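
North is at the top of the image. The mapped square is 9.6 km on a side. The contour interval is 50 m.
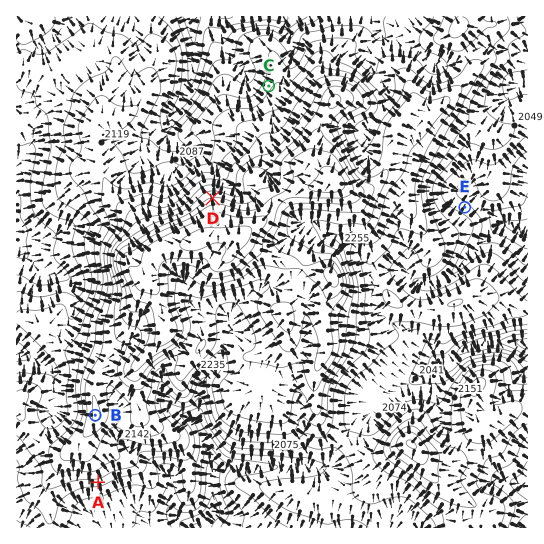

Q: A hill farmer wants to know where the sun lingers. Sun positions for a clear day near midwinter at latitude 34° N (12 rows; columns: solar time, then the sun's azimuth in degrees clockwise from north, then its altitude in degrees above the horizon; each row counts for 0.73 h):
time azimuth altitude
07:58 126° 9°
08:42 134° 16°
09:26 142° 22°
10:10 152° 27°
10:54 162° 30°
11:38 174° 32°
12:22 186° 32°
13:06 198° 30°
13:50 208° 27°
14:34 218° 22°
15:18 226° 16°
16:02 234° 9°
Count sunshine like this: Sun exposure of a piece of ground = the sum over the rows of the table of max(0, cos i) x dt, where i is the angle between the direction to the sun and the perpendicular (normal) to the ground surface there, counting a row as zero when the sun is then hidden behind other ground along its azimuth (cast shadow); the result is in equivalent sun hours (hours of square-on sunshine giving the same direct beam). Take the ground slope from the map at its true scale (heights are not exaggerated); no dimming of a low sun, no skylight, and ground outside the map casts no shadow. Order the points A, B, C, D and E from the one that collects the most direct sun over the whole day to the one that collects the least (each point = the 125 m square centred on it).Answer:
A > B > C > E > D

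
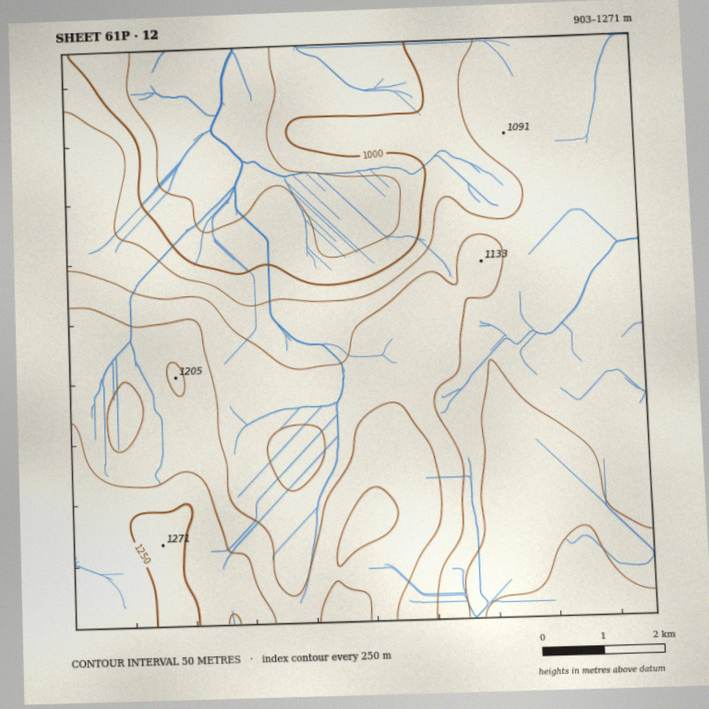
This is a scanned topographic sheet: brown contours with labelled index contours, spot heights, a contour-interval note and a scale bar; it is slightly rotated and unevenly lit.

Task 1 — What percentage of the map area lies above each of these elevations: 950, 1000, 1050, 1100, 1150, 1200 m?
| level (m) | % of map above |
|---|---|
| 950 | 91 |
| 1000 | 82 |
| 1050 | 66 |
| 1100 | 35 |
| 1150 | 21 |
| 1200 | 9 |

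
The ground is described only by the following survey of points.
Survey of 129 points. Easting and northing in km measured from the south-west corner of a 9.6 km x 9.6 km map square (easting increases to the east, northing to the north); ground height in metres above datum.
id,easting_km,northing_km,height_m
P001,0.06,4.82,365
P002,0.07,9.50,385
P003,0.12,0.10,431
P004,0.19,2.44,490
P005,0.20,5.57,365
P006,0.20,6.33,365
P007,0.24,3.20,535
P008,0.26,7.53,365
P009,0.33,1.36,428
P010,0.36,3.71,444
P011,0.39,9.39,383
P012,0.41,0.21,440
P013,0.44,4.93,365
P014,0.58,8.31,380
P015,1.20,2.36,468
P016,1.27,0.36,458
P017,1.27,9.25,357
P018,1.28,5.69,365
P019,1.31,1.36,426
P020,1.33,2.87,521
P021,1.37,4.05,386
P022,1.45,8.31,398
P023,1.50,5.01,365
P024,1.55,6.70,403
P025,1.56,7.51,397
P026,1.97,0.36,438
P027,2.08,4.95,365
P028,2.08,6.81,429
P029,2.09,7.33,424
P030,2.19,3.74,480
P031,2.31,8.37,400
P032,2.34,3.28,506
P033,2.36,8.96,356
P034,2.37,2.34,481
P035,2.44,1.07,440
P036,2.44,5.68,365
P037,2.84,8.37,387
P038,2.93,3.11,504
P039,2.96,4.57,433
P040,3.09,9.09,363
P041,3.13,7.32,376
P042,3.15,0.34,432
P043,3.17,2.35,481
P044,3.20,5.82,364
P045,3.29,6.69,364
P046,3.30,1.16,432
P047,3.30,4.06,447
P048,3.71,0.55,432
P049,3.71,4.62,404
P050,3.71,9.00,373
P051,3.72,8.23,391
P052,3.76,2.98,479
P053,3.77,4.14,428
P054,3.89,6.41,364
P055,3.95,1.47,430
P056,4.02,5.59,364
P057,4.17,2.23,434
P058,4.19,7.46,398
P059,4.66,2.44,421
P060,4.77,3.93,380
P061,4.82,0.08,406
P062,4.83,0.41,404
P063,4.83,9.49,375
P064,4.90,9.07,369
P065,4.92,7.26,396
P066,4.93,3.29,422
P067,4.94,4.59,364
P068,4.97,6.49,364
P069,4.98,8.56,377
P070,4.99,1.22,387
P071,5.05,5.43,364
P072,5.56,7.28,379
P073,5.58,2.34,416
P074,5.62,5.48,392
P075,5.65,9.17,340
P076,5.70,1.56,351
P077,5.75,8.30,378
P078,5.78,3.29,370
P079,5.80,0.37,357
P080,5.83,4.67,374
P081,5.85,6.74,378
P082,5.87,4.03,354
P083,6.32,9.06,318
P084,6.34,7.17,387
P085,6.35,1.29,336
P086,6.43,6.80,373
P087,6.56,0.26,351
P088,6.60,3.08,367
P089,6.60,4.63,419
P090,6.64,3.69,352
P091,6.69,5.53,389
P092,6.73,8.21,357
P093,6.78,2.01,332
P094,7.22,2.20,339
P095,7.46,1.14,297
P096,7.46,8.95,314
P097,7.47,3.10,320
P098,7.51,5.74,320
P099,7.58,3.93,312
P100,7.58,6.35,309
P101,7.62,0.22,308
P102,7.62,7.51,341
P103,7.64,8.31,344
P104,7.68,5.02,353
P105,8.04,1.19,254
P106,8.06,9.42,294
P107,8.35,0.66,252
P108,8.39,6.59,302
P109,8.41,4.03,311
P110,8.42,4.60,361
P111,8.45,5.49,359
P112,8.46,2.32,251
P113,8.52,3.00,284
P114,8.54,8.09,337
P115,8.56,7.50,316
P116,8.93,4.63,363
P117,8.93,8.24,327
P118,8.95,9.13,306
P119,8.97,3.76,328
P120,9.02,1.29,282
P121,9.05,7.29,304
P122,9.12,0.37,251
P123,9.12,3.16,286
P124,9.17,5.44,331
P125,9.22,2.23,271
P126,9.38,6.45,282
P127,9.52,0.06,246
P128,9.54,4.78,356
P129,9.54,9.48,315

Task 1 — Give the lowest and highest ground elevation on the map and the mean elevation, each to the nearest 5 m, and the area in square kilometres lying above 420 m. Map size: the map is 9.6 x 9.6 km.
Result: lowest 245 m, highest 540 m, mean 375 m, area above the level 20.1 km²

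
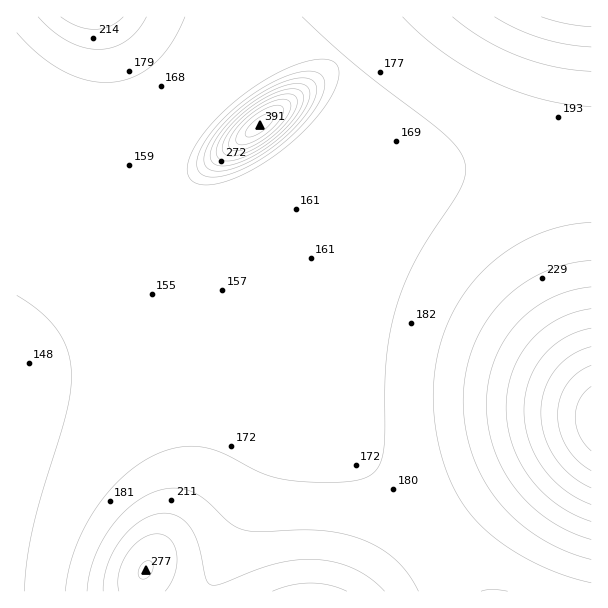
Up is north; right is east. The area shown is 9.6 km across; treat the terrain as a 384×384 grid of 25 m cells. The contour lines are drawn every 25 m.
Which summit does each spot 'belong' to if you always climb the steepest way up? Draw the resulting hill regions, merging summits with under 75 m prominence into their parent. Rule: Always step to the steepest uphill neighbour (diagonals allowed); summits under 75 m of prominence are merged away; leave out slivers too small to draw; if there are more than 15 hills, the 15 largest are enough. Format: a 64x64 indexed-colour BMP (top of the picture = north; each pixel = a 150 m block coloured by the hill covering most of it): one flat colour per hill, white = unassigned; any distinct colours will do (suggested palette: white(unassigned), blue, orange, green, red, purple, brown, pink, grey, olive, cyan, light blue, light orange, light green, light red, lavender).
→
<image width="64" height="64" href="data:image/bmp;base64,Qk12CAAAAAAAAHYAAAAoAAAAQAAAAEAAAAABAAQAAAAAAAAIAAATCwAAEwsAABAAAAAAAAAA////ALR3HwAOf/8ALKAsACgn1gC9Z5QAS1aMAMJ34wB/f38AIr28AM++FwDox64AeLv/AIrfmACWmP8A1bDFACIiIiIiIiIiIiIiIiIiIiIiIiIiIiIiIiIhERERERERIiIiIiIiIiIiIiIiIiIiIiIiIiIiIiIiIhEREREREREiIiIiIiIiIiIiIiIiIiIiIiIiIiIiIiIhERERERERESIiIiIiIiIiIiIiIiIiIiIiIiIiIiIiIhERERERERERIiIiIiIiIiIiIiIiIiIiIiIiIiIiIiIiEREREREREREiIiIiIiIiIiIiIiIiIiIiIiIiIiIiIiERERERERERESIiIiIiIiIiIiIiIiIiIiIiIiIiIiIiERERERERERERIiIiIiIiIiIiIiIiIiIiIiIiIiIiIiEREREREREREREiIiIiIiIiIiIiIiIiIiIiIiIiIiIiERERERERERERESIiIiIiIiIiIiIiIiIiIiIiIiIiIiERERERERERERERIiIiIiIiIiIiIiIiIiIiIiIiIiIiIREREREREREREREiIiIiIiIiIiIiIiIiIiIiIiIiIiIRERERERERERERESIiIiIiIiIiIiIiIiIiIiIiIiIiIRERERERERERERERIiIiIiIiIiIiIiIiIiIiIiIiIiIREREREREREREREREiIiIiIiIiIiIiIiIiIiIiIiIiIRERERERERERERERESIiIiIiIiIiIiIiIiIiIiIiIiIRERERERERERERERERIiIiIiIiIiIiIiIiIiIiIiIiIREREREREREREREREREiIiIiIiIiIiIiIiIiIiIiIiIRERERERERERERERERESIiIiIiIiIiIiIiIiIiIiIiIRERERERERERERERERERIiIiIiIiIiIiIiIiIiIiIiIREREREREREREREREREREiIiIiIiIiIiIiIiIiIiIiIRERERERERERERERERERESIiIiIiIiIiIiIiIiIiIiIRERERERERERERERERERERIiIiIiIiIiIiIiIiIiIiIREREREREREREREREREREREiIiIiIiIiIiIiIiIiIiIhERERERERERERERERERERESIiIiIiIiIiIiIiIiIiIhERERERERERERERERERERERQiIiIiIiIiIiIiIiIiIhERERERERERERERERERERERFEIiIiIiIiIiIiIiIiIiERERERERERERERERERERERERFEIiIiIiIiIiIiIiIiERERERERERERERERERERERERERRCIiIiIiIiIiIiIiEREREREREREREREREREREREREREURBIiIiIiIiIiIhERERERERERERERERERERERERERERFERBEiIiIiIiIhERERERERERERERERERERERERERERERREREERIiIiEREREREREREREREREREREREREREREREREUREREEREREREREREREREREREREREREREREREREREREREUREREQxERERERERERERERERERERERERERERERERERERFEREREQzERERERERERERERERERERERERERERERERERERREREREQzERERERERERERERERERERERERERERERERERFEREREREMxERERERERERERERERERERERERERERERERERRERERERDMxEREREREREREREREREREREREREREREREREUREREREQzMRERERERERERERERERERERERERERERERERFEREREREMzEREREREREREREREREREREREREREREREREURERERERDMzERERERERERERERERERERERERERERERERFEREREREQzMxEREREREREREREREREREREREREREREREUREREREREMzMxERERERERERERERERERERERERERERERFERERERERDMzMREREREREREREREREREREREREREREREUREREREREQzMzMxERERERERERERERERERERERERERERRERERERERDMzMzMxEREREREREREREREREREREREREREUREREREREQzMzMzMzMxERERERERERERERERERERERERREREREREREMzMzMzMzMzMzMzMREREREREREREREREREUREREREREQzMzMzMzMzMzMzMzMzMzMzERERERERERERREREREREREMzMzMzMzMzMzMzMzMzMzMREREREREREREURERERERERDMzMzMzMzMzMzMzMzMzMxERERERERERERFEREREREREMzMzMzMzMzMzMzMzMzMzERERERERERERERRERERERERDMzMzMzMzMzMzMzMzMzMREREREREREREREUREREREREMzMzMzMzMzMzMzMzMzMxERERERERERERERFERERERERDMzMzMzMzMzMzMzMzMzERERERERERERERETREREREREMzMzMzMzMzMzMzMzMzMRERERERERERERERM0RERERERDMzMzMzMzMzMzMzMzMxEREREREREREREREzM0REREREMzMzMzMzMzMzMzMzMzERERERERERERERETMzM0REREMzMzMzMzMzMzMzMzMzMRERERERERERERERMzMzM0REMzMzMzMzMzMzMzMzMzMxEREREREREREREREzMzMzMzMzMzMzMzMzMzMzMzMzMzERERERERERERERETMzMzMzMzMzMzMzMzMzMzMzMzMzMRERERERERERERERMzMzMzMzMzMzMzMzMzMzMzMzMzMxEREREREREREREREzMzMzMzMzMzMzMzMzMzMzMzMzMz"/>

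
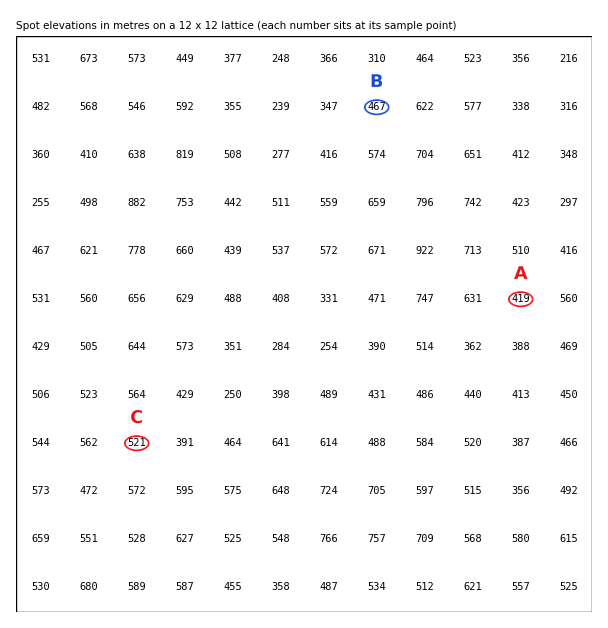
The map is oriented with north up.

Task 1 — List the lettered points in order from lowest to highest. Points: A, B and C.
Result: A B C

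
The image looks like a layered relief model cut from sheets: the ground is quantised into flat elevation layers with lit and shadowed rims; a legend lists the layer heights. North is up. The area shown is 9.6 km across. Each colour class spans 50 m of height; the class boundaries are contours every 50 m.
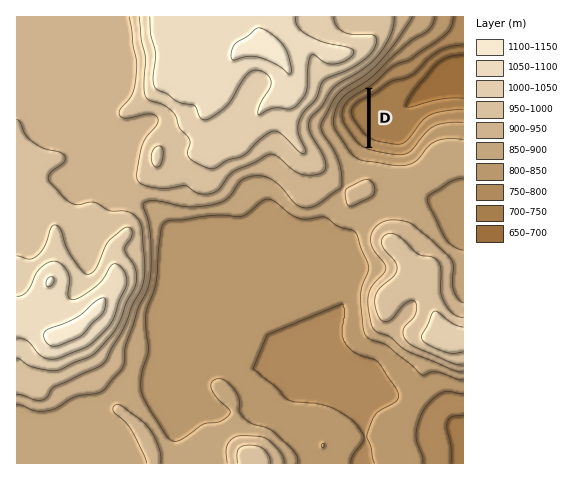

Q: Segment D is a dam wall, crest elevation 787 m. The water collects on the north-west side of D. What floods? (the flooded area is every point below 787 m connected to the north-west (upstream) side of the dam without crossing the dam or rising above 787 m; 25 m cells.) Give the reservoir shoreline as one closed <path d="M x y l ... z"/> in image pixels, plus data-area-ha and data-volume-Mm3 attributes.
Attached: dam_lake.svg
<path d="M367 91l-2 0-1 1-1 0-1 1-1 0-1 1-2 0-2 2-1 0-4 4-1 0-2 2 0 1-2 2 0 1-1 2 0 2-1 1 0 6 1 1 0 2 1 2 0 1 2 2 0 1 3 3 0 1 3 3 0 1 4 4 0 1 3 3 1 0 2 2 1 0 2 2 0-1 0-54z" data-area-ha="39" data-volume-Mm3="13.77"/>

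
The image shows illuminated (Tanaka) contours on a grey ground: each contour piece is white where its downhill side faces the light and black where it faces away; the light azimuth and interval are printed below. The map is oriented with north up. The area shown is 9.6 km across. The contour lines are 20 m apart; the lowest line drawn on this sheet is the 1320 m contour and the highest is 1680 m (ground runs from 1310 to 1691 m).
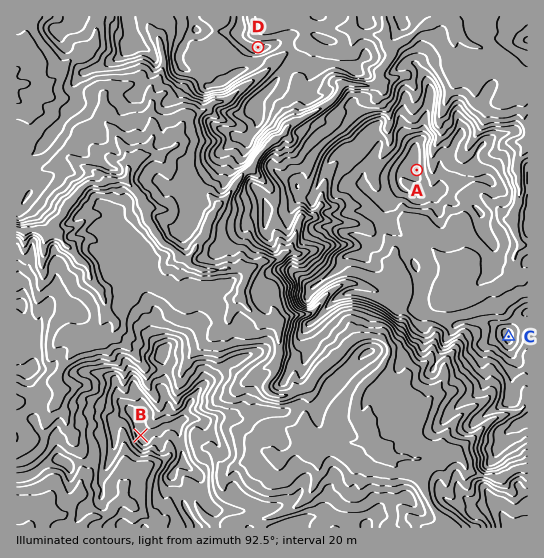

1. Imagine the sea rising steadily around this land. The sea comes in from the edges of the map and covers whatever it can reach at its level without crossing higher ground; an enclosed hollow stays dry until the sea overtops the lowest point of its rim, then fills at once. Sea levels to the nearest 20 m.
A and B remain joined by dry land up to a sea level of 1440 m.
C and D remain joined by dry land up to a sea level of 1480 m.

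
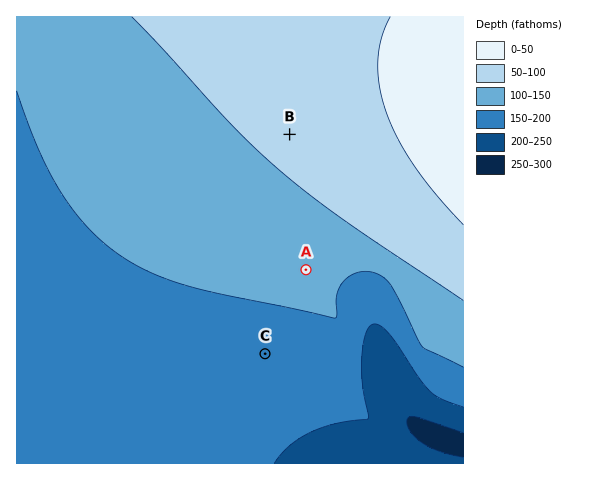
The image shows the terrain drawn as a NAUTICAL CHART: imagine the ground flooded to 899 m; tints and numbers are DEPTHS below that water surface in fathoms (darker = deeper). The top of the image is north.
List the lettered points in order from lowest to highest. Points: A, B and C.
C A B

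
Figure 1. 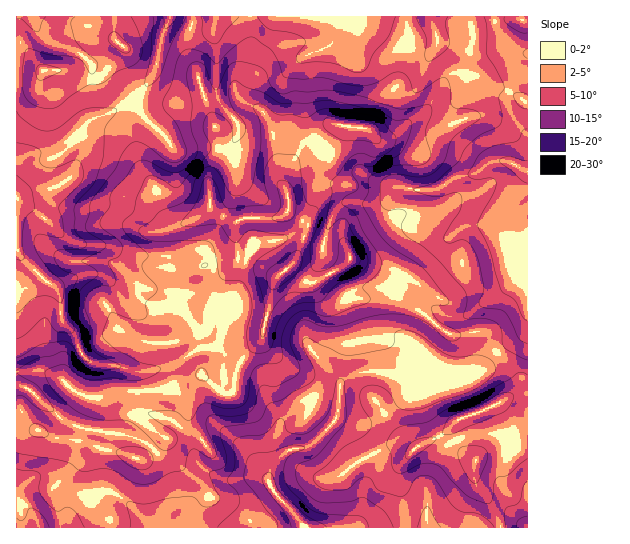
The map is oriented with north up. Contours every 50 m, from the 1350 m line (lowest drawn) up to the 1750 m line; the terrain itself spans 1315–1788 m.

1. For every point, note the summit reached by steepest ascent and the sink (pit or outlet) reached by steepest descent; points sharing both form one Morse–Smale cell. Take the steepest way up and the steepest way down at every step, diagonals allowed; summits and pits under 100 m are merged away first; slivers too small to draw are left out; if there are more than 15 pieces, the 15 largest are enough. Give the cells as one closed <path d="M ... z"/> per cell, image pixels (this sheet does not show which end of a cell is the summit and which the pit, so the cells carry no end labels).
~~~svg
<path d="M470 16l-300 0-9 22-5 31-21 31-9 3-13 9-22 8-30 27-12 5-24 4-9 6 1 366 93 0 1-7-11-10-15-18-2-22 8-16 7-7 27 5 10 6 7 0 9-6 36-39 5-21 10-18 19 17 10 1 2-2 3-20 4-9 23-24 10-55 3-5 19-17 13-35-2-3-18-12 0-16-5-10 1-11 4-8 17-19 14-8 11-12 5-3 28 4 14 11 9 1 12-7 12-12 15-9 18-29 8-8 10-4 6-9 6-21z"/><path d="M521 16l-50 0 2 25-9 26-13 8-8 8-18 29-15 9-20 18-11 1-12-11-32-5-5 3-11 12-14 8-8 7-13 20-1 11 5 10 0 16 18 12 2 3-9 27-10 15 2 0 18 15 9-3 4 1 12 12 11 6 21 0 16-7 8 1 33 20 27 22 15 0 8-3 10 1 14 19 28-21 3-5 0-305-6-1z"/><path d="M291 268l-4 0-5 4-9 11-10 55-23 24-4 9-1 16-4 6-10-1-19-17-10 18-5 21-36 39-9 6-7 0-10-6-27-5-7 7-8 16 2 22 15 18 11 10 0 7 192 0-8-14-22-23-5-10 1-8 13-18 8-6 19-2 27-28 3-9 1-25 3-5 20-8 18 0 34 9 14 0 6-2 30 0 16-7 16-19-14-20-10-1-8 3-15 0-27-22-33-20-8-1-16 7-21 0-11-6-15-13-5 3-8-2z"/><path d="M498 353l-17 19-16 7-30 0-6 2-14 0-34-9-18 0-20 8-3 5-1 25-3 9-23 25-8 4-15 1-14 12-8 17 5 13 32 37 222 0 1-81-12-1-4-21-13-20 17-14 3-14z"/><path d="M169 16l-152 0-1 145 17-8 16-1 12-5 30-27 22-8 13-9 9-3 21-31 5-31 8-19z"/><path d="M527 327l-8 10-22 16 22 24 0 8-5 10 14-2z"/><path d="M527 393l-13 2-15 8 13 22 5 22 11-1z"/>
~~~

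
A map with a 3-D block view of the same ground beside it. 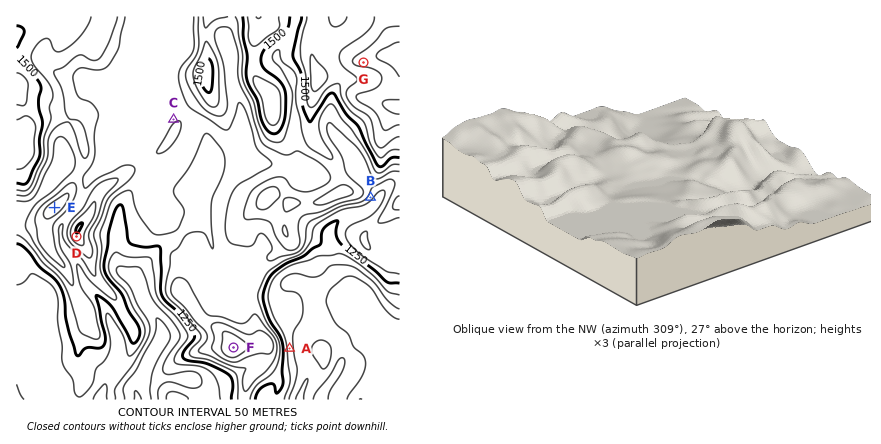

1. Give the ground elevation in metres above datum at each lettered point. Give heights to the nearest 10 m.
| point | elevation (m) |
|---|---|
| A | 1180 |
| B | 1320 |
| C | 1340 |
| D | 1490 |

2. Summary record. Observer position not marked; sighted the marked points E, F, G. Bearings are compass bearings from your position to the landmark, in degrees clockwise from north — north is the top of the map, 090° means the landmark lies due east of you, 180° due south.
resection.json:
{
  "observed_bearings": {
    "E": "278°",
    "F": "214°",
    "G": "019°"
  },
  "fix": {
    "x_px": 303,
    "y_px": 243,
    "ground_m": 1370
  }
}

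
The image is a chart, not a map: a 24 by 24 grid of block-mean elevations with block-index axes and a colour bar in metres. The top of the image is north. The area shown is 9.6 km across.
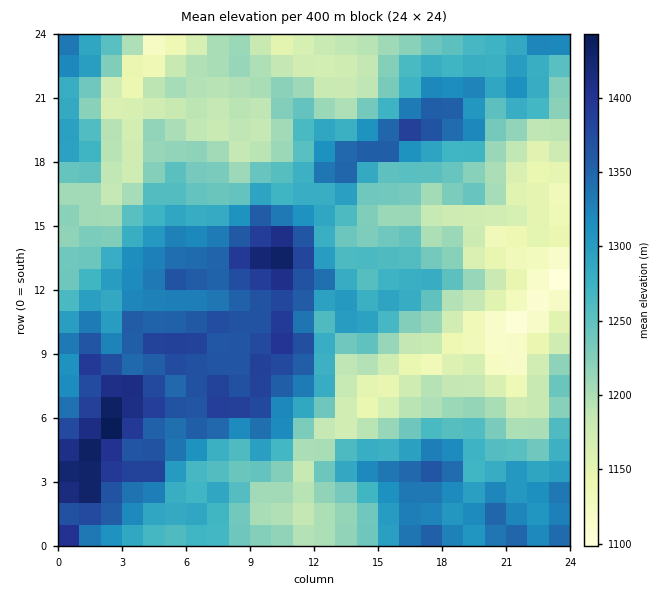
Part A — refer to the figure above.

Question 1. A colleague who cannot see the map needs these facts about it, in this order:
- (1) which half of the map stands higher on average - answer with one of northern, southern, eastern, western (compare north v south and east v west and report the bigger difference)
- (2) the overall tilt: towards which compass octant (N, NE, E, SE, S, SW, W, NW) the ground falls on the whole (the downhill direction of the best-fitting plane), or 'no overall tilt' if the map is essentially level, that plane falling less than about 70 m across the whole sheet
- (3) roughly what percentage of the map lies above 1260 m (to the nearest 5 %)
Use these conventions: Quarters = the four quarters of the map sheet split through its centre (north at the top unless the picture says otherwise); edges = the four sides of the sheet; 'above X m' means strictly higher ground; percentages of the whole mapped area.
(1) The western half stands higher on average than the eastern half.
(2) Overall the map slopes down towards the north-east.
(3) Ground above 1260 m makes up about 50 % of the sheet.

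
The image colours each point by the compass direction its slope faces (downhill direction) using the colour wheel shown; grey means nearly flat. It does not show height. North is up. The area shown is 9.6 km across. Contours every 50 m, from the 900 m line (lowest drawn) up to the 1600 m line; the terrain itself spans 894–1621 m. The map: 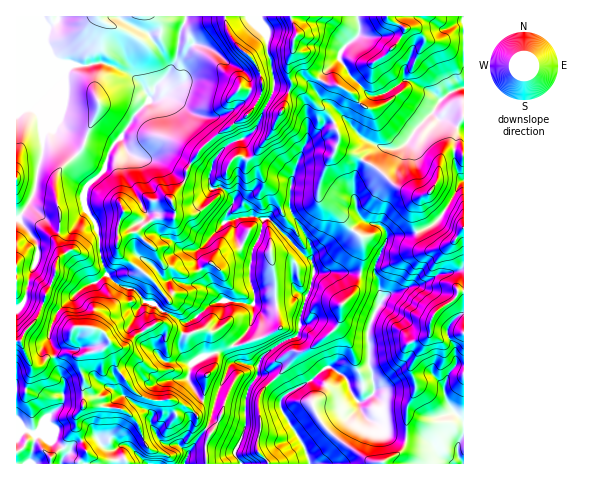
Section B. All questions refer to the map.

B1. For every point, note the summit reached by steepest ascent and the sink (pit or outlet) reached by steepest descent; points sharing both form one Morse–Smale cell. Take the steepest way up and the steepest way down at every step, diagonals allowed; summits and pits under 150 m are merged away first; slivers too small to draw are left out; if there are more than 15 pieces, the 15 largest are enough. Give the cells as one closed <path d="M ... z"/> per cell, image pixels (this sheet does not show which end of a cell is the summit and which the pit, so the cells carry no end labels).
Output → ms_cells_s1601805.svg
<path d="M357 16l-170 0-6 15-4 29-2 4-10 14-10 10-6 13-15 15-13 22-8 7-8 24-19 18-2 16 12 24 4 26 6 20 11 11 19 6 9 12 7 1 10 8 20 11 6 0-9 24 5 12 7 6-3 14 14 22 13 1 1 2-2 1-12 0-11 13-2 15-10 12 0 2 10 8-3 10 265-1-7-4-16-17-22-1-18-6-12-12-12-7-5-13 15-11-4-25-2-38 14-29-3-20-5-10 12-29 3-5 23-2 21-9 8-8 23-37 0-91-8 1-16 10-6-6-20-12-10-2-20 14-9 2-5-1-20-20-11-16 3-9 17-16z"/><path d="M186 16l-170 1 0 414 10-1 28 11 10 8 2 7 11-14 19-5 8 10 5 3 6 0 5-5 10 1 17 18 38 0 4-10-10-8 0-2 10-12 2-15 11-13 12 0 2-1-1-2-13-1-14-22 3-14-7-6-5-10 7-25-24-12-5-6-12-3-9-12-19-6-11-11-6-20-4-26-12-24 2-16 19-18 8-24 8-7 13-22 15-15 6-13 10-10 10-14 2-4 2-25z"/><path d="M463 180l-22 37-8 8-21 9-23 2-3 5-12 29 5 10 3 20-14 29 2 38 4 25-15 11 5 13 12 7 12 12 18 6 22 1 16 17 8 5 11-1-5-7 0-12 6-6 0-17-14-14-6-14 0-7 5-12 7-9 8-1z"/><path d="M463 16l-105 0 1 18-17 16-3 9 11 16 22 21 12-2 20-14 5 0 22 12 10 8 8-7 15-5z"/><path d="M26 430l-10 2 1 32 130-1-17-17-10-1-5 5-6 0-5-3-8-10-19 5-13 15 0-8-7-6-15-8-7 0z"/><path d="M463 365l-7 0-2 3-8 10-2 8 0 7 6 14 13 14z"/><path d="M463 438l-5 6 0 12 5 8z"/>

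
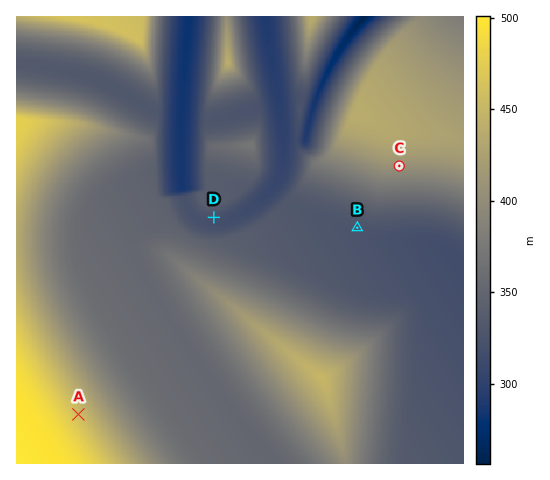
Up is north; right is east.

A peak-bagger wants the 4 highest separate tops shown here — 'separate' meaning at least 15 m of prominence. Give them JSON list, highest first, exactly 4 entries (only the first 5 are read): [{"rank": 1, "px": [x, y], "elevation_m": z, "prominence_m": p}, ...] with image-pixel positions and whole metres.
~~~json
[{"rank": 1, "px": [323, 378], "elevation_m": 450, "prominence_m": 97}, {"rank": 2, "px": [228, 62], "elevation_m": 441, "prominence_m": 117}, {"rank": 3, "px": [355, 113], "elevation_m": 438, "prominence_m": 107}, {"rank": 4, "px": [251, 145], "elevation_m": 372, "prominence_m": 44}]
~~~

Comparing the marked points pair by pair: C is above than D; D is below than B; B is below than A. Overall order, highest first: A C B D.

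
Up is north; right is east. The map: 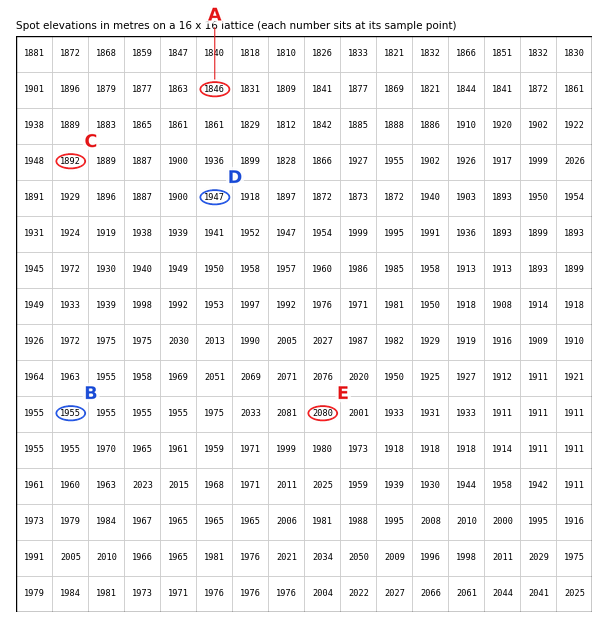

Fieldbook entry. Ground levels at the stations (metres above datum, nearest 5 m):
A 1845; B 1955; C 1890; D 1945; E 2080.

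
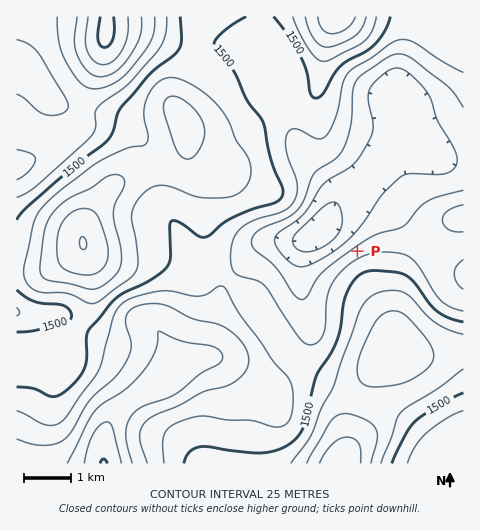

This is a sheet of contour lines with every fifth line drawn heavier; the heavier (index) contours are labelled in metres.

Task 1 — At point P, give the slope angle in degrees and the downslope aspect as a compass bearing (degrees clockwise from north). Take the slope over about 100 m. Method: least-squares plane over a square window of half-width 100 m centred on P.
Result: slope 6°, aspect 329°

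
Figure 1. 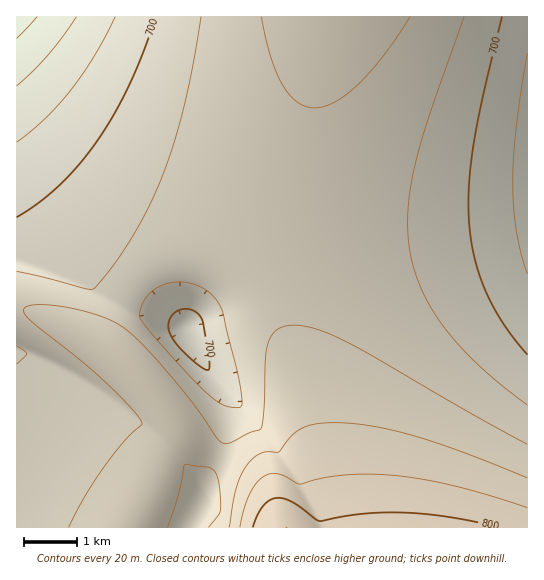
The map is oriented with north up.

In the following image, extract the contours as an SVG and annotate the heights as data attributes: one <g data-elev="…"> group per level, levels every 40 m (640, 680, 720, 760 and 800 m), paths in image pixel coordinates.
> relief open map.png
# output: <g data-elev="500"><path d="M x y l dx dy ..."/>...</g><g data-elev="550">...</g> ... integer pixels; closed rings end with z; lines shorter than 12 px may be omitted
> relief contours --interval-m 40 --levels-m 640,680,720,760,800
<g data-elev="640"><path d="M37 17l-20 21"/></g><g data-elev="680"><path d="M527 274l-6-21-5-22-3-48 3-56 11-74"/><path d="M115 17l-20 38-24 34-26 30-28 23"/></g><g data-elev="720"><path d="M233 407l-14-4-16-13-33-35-28-34-2-7 2-9 6-10 8-6 15-6 19 0 16 7 12 12 5 12 18 77 0 15-2 1z"/><path d="M527 405l-48-39-18-19-16-18-13-19-10-20-8-20-4-20-2-19 0-20 7-45 14-51 35-98"/><path d="M17 346l8 5 2 3-10 10"/><path d="M201 17l-14 78-18 64-11 28-12 26-15 25-16 25-20 24-4 2-74-18"/></g><g data-elev="760"><path d="M527 478l-73-29-55-17-46-8-20-1-18 1-10 3-10 5-16 20-17 1-7 3-6 7-7 10-5 13-8 41"/></g><g data-elev="800"><path d="M500 527l-51-10-46-4-41 1-43 7-26-19-8-3-7-1-8 2-7 6-6 9-4 12"/></g>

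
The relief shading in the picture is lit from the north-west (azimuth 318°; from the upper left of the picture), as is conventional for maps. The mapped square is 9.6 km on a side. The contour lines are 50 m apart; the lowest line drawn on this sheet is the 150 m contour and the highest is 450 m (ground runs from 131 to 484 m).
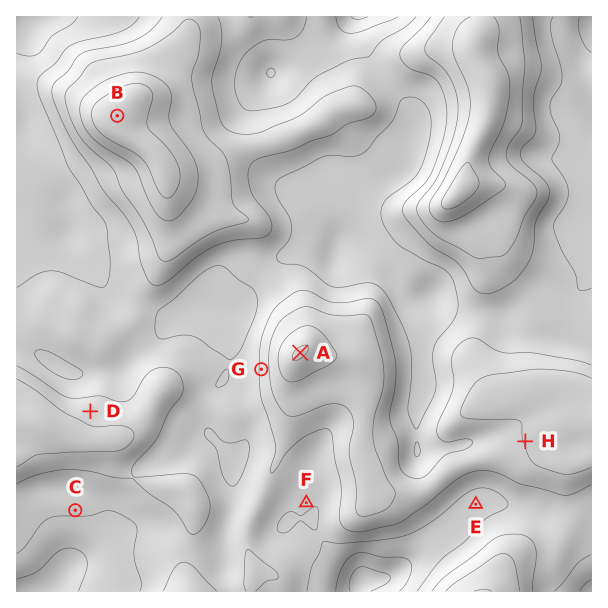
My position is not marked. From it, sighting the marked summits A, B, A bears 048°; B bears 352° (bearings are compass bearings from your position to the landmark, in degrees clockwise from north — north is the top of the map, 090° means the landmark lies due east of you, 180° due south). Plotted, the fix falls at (167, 472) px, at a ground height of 290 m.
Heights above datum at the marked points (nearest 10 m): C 250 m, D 330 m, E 250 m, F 250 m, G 310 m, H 350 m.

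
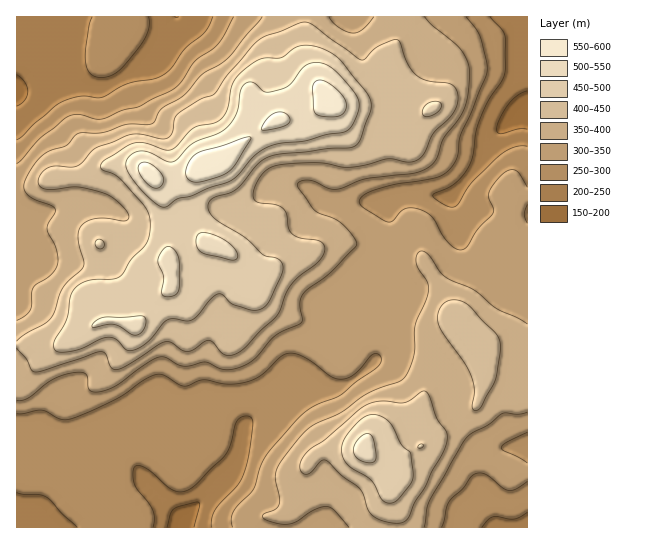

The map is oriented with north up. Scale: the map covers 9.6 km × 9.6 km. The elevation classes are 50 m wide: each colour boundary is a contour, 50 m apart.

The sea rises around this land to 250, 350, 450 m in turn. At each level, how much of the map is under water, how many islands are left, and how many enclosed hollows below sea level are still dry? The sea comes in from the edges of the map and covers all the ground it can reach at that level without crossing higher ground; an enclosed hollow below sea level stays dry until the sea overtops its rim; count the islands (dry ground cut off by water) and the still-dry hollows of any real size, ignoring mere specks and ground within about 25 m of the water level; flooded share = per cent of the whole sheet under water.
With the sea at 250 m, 9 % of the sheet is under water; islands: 0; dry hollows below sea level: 0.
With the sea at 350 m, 49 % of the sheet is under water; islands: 0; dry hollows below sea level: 0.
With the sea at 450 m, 84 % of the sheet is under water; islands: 2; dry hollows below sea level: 0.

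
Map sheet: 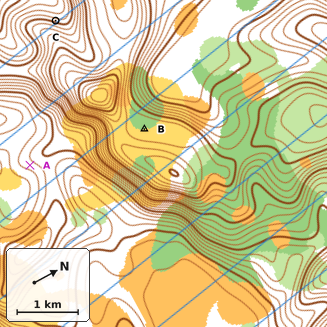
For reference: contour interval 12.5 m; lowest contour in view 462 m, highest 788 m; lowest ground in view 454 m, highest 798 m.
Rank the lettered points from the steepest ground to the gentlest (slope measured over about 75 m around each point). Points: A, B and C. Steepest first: C A B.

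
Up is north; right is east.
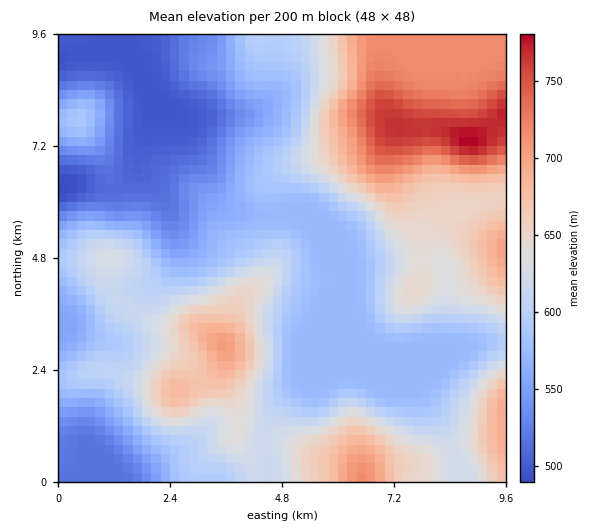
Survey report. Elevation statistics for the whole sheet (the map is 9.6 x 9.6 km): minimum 490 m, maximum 780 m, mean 610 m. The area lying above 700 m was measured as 10.2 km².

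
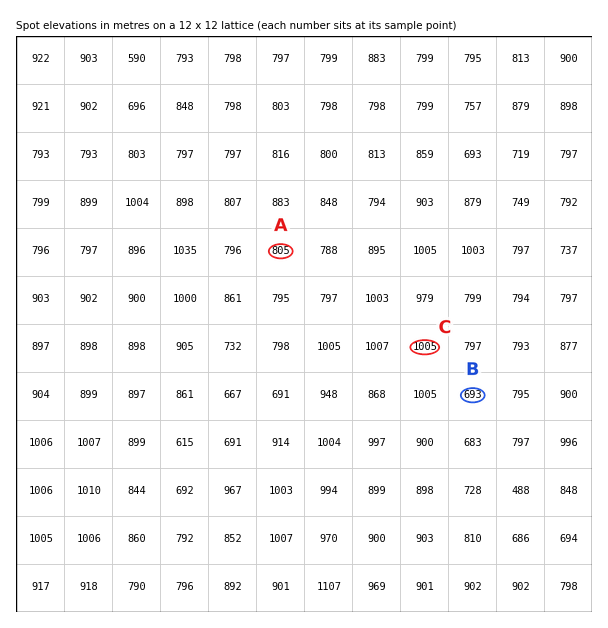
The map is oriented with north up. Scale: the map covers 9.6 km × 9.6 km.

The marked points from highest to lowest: C A B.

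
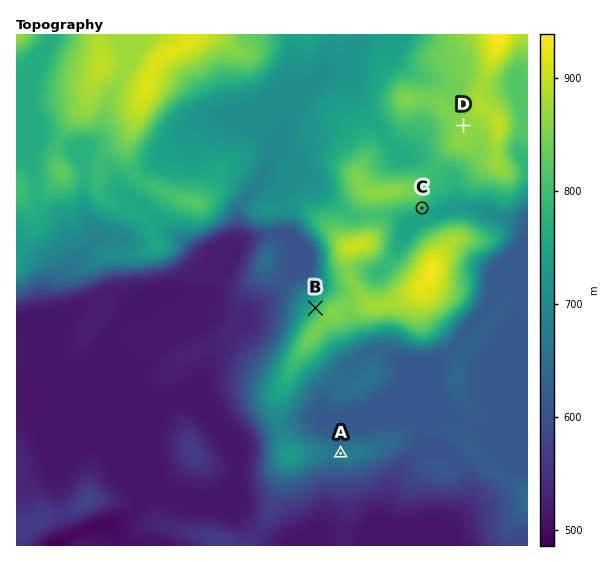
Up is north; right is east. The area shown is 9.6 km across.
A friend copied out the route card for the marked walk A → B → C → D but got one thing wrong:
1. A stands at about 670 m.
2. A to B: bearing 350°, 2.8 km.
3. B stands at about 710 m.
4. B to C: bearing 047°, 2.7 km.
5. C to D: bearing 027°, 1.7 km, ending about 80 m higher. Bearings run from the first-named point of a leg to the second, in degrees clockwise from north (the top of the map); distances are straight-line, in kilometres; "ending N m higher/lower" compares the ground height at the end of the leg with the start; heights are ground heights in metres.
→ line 3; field height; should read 780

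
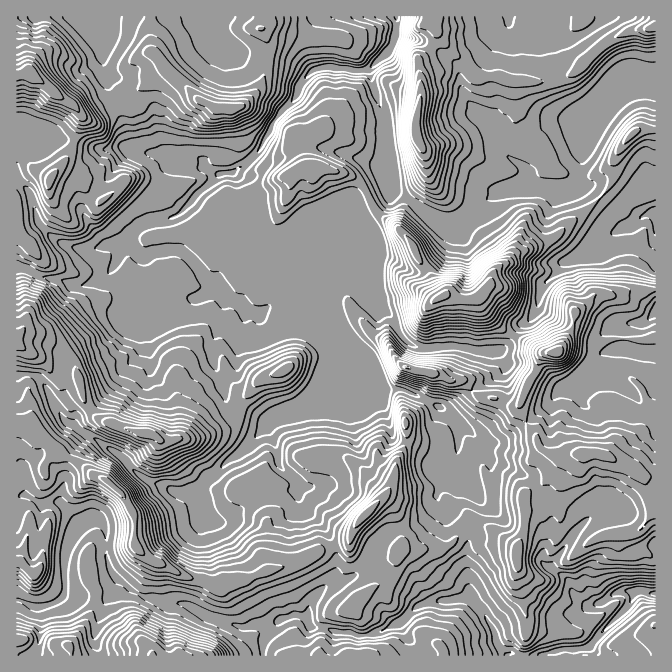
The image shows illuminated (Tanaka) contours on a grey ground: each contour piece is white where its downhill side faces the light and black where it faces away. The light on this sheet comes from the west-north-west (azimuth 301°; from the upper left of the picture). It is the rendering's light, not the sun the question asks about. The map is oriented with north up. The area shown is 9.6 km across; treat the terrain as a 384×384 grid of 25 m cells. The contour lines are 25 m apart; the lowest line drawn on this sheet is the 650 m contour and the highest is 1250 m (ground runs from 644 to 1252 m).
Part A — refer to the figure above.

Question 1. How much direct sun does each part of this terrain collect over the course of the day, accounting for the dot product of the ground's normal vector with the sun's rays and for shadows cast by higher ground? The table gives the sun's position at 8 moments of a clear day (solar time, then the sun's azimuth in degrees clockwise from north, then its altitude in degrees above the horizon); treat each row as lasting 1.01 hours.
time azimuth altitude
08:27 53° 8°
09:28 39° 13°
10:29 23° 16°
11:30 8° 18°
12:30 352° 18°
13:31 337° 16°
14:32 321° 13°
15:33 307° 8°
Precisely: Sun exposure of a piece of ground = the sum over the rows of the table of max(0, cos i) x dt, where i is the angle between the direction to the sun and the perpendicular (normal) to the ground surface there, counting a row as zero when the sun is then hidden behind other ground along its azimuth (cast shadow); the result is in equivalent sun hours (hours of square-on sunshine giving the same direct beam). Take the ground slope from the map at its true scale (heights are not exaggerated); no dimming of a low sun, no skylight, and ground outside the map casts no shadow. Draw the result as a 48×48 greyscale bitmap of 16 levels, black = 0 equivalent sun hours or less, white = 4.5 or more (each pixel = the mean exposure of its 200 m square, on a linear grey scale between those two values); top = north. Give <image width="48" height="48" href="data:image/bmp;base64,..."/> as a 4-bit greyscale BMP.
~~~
<image width="48" height="48" href="data:image/bmp;base64,Qk32BAAAAAAAAHYAAAAoAAAAMAAAADAAAAABAAQAAAAAAIAEAAATCwAAEwsAABAAAAAAAAAAAAAAABEREQAiIiIAMzMzAERERABVVVUAZmZmAHd3dwCIiIgAmZmZAKqqqgC7u7sAzMzMAN3d3QDu7u4A////ADZleXVXm87sl3iImau5iWZ3eEEBJXhlVKrNuJqr7//8qXmJyoeLyHmYdkRERES4Zu3d2azf/tunRVaYQQEjSbu5hUVmd3VcqZeImYrduYUhNEM0Z2VTJay6dDRURXl1vSE1ZniWMgESIjNEWJlUVDM1RDIzNjIzJhFGVWUyAAN3VCEjNXmGVDRUREM1UjIAADhmZmQhFc7bqXZCI0RmU0REM1SKQBEAAJl2d1Qkve3dyYmYVCNWVEQzNGZjNhEjRYdleFd5rKmru7u7qFRFh4h0ZnljRnQiJId1VlZ3h3eIm5q7yJQjWIiHV6llVHmJcoiVQzRImHdlZ5iJibsyNnh4mnZlZld3dYdkEAGNyodVRoiHiZzVRXd5l2ZmVVZlVlQjQBbbYzRWZmZ3d3abZ2eIZniFUzRDNlVTVq6jABNHmHlzRVaJeId2ZnlmVTISV2ZjffkhABEkmphFVWiap2Vnd2ZVVDJGiVVou0ABIQEiSKiJmaya11Znd3dmiKqpqUaMowATe5l2RYm8zMvadHd3ZEV5m8y6mHeoQ1nv/uypZWeaqpmqd3h1M0OKqqmqmJmENs7d27qYdDRWZmZ3m1EBETVYiYd3d4hUV6y6mIiIdBATVmZVYgABaJlVVlZ3Z5c1aJmZl4iHhzETRWZUEAA0abpiE1VmdxBGioeIiIiXmrlUVWZUNqzN2nmBAUd4iBV2mYiJiIh4m93admZEv8uXZVVjM0Z3d2ZoqJupmph4iJrMhmQ4lBAAABS/6WZlZXeKu6h3iaqId3eHdlR7YgAAACes6kV4q6nMunZmd4iHd2Z3ZleXVSAAASJYhlRDNsu8qGZmZmd3ZmZmZmd1V4QkMxNWe7QjU+/amZdmZmZ2ZmZmZndlRs29xlZnv8y6iNgzRWh3ZmdmZmZmZ3ZWi6//65hUnf/+7hJXiHd4h3ZmZmZmd2ZWhG3v77ZVV6qqqEeoVXd1VmZmZmZmd2ZlRay6vvt0I1aIiHpQAiNWZmZmZmZmZmZkO+qHisy6c0V4h3YiUhM1eJdmZmVGZmZW7rdniJuauEVVeWQ1YyE0M2l2ZmUjRVVa2EIkZ4vJq5RWQ2Q1RXMkVUaXdmZCEjRmZBFFZnipiJhFZUNUVolUZ3V8uXRDMRN1VCNVZVZlRWZkVlemV4rqd3hiSIumZ5llVCRVVWZWaIdEVWeZaJmGZlMzI2aLy4VFVDVEVnVWd3iDM2ZmURQzQyEAEkZWVEVVVHl3dmZnh2enEVQyEDMRIQEAATWIdmZVZ4mZhmZnd2eMliEAKKUzMyEhASS7mHZmaWZ3ZVVmZmZ63QACq4dlM0ScyEJamYd1aXVVM0RDNFZnmgBs6Yh2RFzczHVXqqp1aIdjNDQyESRWd1fMmYdmVauYiHZErLqal5dUZ3iIdRJFVdyGZ3hkWah3d3ZSAAAop4h1iIiHeHIRIryJqHeYmXd3ZmVDIjUyjMVXd4d3d5cQAM3MmHd5mHd2UzVWd3d1VjRmd4d3dnmUELzJh2Z4iHZ3eIZniavLiWZ3d3dmZmaLug=="/>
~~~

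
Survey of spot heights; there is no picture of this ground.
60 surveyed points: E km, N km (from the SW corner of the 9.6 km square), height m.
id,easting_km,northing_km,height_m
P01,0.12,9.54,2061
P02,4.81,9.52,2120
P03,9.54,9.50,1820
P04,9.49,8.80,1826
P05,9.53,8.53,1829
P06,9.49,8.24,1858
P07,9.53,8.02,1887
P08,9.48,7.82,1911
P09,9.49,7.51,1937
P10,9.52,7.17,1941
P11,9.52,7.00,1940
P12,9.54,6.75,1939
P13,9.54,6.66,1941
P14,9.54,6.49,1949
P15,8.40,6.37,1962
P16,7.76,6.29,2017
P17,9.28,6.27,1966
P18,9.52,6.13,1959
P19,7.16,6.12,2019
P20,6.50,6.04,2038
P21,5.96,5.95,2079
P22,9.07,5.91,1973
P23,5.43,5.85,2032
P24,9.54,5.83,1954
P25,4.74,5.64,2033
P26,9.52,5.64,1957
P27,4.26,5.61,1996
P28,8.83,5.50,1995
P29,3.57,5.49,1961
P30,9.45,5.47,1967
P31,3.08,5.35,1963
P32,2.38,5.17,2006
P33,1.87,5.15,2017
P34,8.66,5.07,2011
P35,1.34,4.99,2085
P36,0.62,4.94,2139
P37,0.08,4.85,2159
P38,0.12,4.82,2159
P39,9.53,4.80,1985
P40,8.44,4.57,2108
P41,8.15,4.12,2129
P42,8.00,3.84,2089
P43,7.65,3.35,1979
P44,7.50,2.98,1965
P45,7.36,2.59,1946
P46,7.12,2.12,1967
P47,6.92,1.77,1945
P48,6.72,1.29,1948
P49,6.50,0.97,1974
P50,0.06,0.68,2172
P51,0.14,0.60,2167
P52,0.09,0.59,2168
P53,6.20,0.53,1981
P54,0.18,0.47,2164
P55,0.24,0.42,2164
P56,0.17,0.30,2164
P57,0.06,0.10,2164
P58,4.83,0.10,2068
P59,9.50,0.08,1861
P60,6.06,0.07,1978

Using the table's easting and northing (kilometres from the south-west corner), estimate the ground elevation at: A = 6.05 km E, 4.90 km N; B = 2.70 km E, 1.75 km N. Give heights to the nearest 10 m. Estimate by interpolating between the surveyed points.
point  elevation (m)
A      2020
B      2070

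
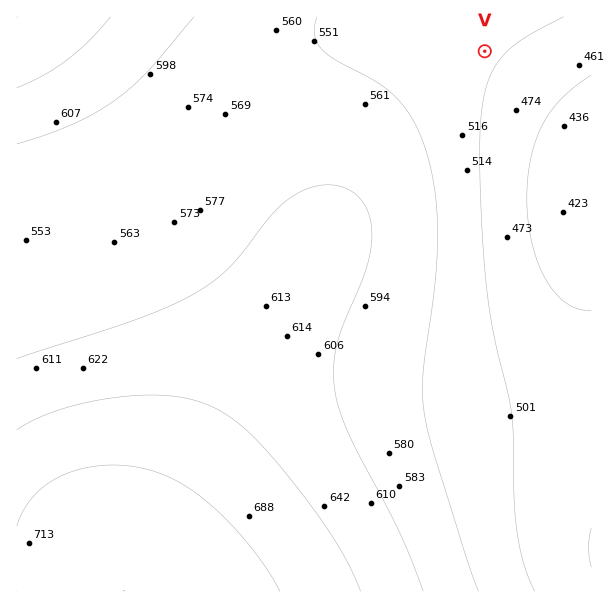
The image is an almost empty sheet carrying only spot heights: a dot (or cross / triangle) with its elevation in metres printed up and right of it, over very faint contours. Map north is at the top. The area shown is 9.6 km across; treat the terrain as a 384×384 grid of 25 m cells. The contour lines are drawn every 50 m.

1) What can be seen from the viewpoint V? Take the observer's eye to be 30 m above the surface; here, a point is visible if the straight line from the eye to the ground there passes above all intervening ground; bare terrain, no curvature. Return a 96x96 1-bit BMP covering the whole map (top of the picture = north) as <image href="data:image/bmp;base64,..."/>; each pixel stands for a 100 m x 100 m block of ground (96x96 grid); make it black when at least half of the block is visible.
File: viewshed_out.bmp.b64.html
<image width="96" height="96" href="data:image/bmp;base64,Qk2+BAAAAAAAAD4AAAAoAAAAYAAAAGAAAAABAAEAAAAAAIAEAAATCwAAEwsAAAIAAAAAAAAA////AAAAAAAAAAAH//////////8AAAAf//////////wAAAA///////////gAAAD///////////AAAAH//////////+AAAAf//////////8AAAA///////////8AAAB///////////4AAAH///////////wAAAP///////////wAAAf///////////wAAA////////////gAAA////////////gAAAf///////////gAAAP///////////AAAAD///////////AAAAA///////////AAAAAD//////////AAAAAAD/////////AAAAAAAB////////AAAAAAAAB///////AAAAAAAAAH//////AAAAAAAAAA//////AAAAAAAAAAH/////gAAAAAAAAAB/////wAAAAAAAAAAf////4AAAAAAAAAAP////+AAAAAAAAAAD/////wAAAAAAAAAB/////8AAAAAAAAAA/////8AAAAAAAAAAf////8AAAAAAAAAAP////8AAAAAAAAAAH////8AAAAAAAAAAD////8AAAAAAAAAAD////8AAAAAAAAAAB////8AAAAAAAAAAB////8AAAAAAAAAAA////8AAAAAAAAAAA////8AAAAAAAAAAA////8AAAAAAAAAAA////8AAAAAAAAAAAf///8AAAAAAAAAAAf///8AAAAAAAAAAAf///8AAAAAAAAAAAf///8AAAAAAAAAAAf///8AAAAAAAAAAAf///8AAAAAAAAAAAf///8AAAAAAAAAAA////8AAAAAAAAAAA////8AAAAAAAAAAA////8AAAAAAAAAAB////8AAAAAAAAAAB////8AAAAAAAAAAD////8AAAAAAAAAAH////8AAAAAAAAAAH////8AAAAAAAAAAP////8AAAAAAAAAAf////8AAAAAAAAAA/////8AAAAAAAAAA/////8AAAAAAAAAB/////8AAAAAAAAAD/////8AAAAAAAAAH/////8AAAAAAAAAP/////8AAAAAAAAAf/////8AAAAAAAAA//////8AAAAAAAAB//////8AAAAAAAAB//////8AAAAAAAAD//////8AAAAAAAAD//////8AAAAAAAAD//////8AAAAAAAAH//////8AAAAAAAAH//////8AAAAAAAAH//////8AAAAAAAAP//////8AAAAAAAAP//////8D8AAAAAAP//////8P/wAAAAAP//////8///AAAAAf//////9///4AAAAf///////////AAAAf///////////4AAA/////////////AAA/////////////8AB//////////////4H///////////////////////////////////////////////////////////////////////////////////////////////////////////////////////////////////////////////////////////////////////////////////////8="/>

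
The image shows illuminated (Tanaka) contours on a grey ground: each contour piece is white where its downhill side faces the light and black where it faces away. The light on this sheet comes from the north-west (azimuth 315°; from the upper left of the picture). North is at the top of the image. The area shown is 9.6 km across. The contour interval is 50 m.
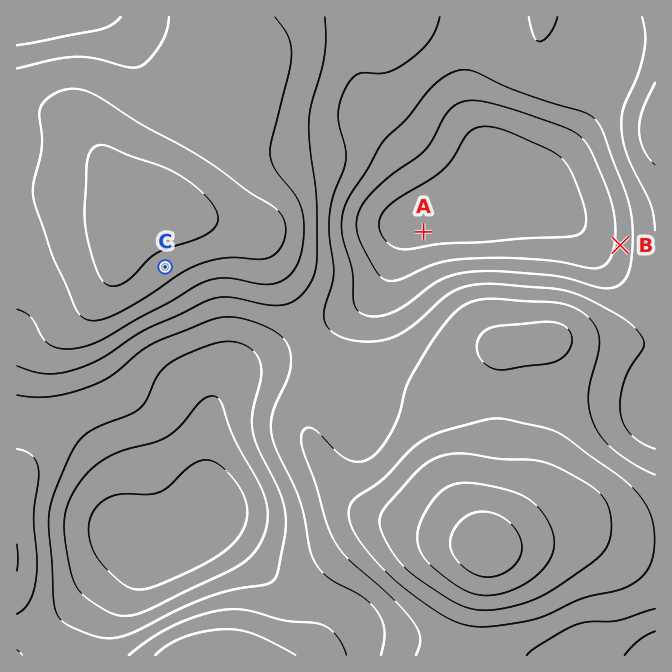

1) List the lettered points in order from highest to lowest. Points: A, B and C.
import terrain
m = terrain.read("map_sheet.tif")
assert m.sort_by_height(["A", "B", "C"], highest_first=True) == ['C', 'B', 'A']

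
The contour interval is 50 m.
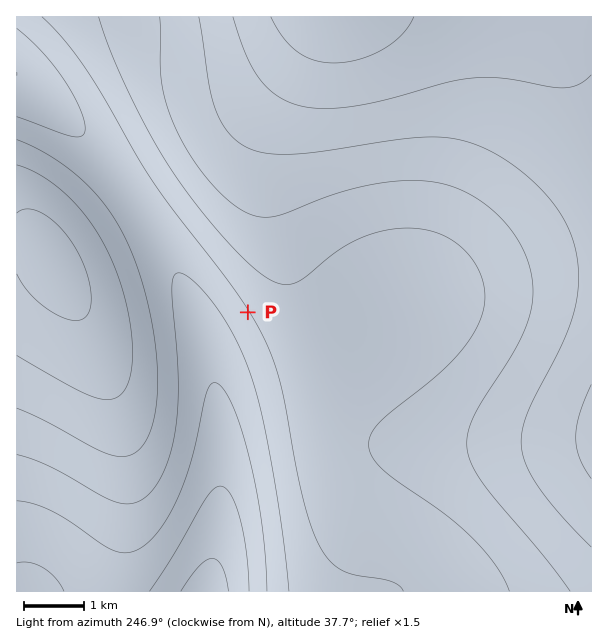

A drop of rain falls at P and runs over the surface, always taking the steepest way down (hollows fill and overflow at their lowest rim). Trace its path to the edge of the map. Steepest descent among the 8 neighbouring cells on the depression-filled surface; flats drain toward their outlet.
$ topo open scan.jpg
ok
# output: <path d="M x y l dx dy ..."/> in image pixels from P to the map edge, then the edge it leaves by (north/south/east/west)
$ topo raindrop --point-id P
<path d="M248 312l-38 38 0 22 2 2 0 6 1 1 0 8 2 1 0 11 1 1 0 12 2 2 0 130-2 2-1 16-2 2 0 6-1 1 0 6-2 2-1 10"/>
exit: south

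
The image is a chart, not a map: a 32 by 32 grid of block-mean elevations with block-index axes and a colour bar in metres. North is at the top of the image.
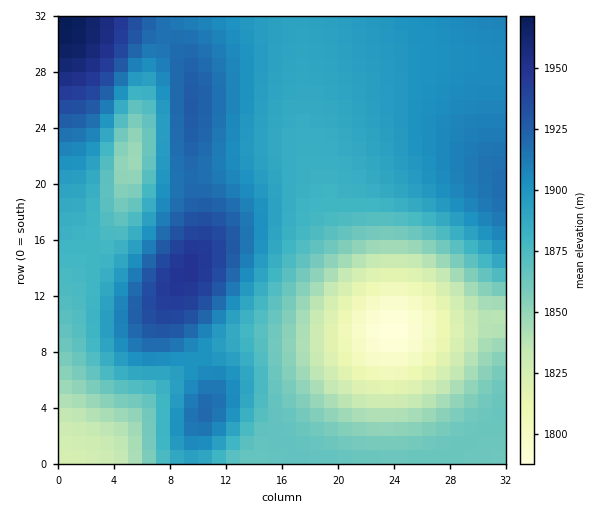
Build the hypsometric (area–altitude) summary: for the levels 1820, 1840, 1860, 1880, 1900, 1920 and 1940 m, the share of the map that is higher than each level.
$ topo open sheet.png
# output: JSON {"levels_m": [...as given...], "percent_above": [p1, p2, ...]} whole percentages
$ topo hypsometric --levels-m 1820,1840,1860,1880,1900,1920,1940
{"levels_m": [1820, 1840, 1860, 1880, 1900, 1920, 1940], "percent_above": [94, 87, 76, 59, 33, 11, 4]}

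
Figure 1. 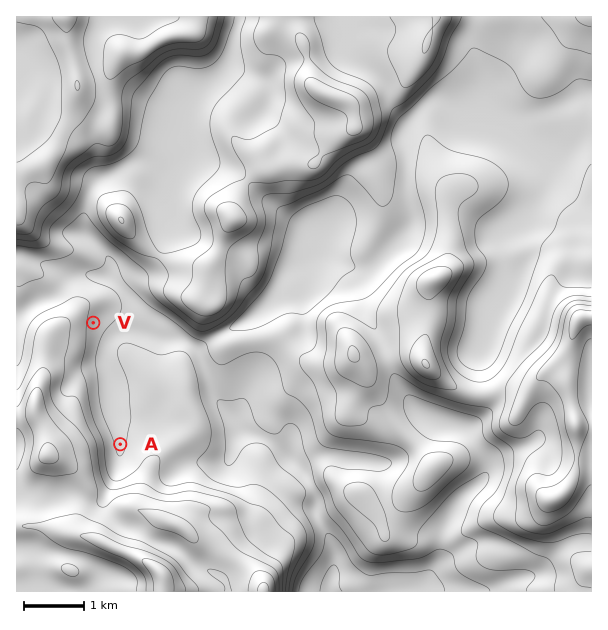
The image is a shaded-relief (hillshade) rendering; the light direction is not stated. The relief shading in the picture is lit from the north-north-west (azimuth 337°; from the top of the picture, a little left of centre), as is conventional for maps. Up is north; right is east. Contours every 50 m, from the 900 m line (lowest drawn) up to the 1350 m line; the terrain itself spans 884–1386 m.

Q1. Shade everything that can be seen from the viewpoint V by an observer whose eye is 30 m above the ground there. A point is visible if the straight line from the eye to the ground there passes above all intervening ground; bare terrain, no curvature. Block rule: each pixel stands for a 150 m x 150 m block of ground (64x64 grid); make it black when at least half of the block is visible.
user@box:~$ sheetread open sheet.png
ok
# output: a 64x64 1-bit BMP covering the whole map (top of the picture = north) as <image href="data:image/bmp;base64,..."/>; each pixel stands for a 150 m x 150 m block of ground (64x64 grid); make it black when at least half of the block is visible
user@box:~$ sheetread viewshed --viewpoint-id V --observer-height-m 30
<image width="64" height="64" href="data:image/bmp;base64,Qk0+AgAAAAAAAD4AAAAoAAAAQAAAAEAAAAABAAEAAAAAAAACAAATCwAAEwsAAAIAAAAAAAAA////AAAAAAAAAAAwAAAAAAAAADAAAAAAAAHAOAAAAAAAA4AAAAAAAAAOAAAAAAAAADgAAAOAAAAB8AACA4AAAADgMAIHgAHAAGHwNA4AAeAAf/94HAAB4AB//+AcMAHwAH/+AB54AfgA/hAAP/gA/AD+AAA/HABcAf8AADgEAAwNv4AAIAAADB//wABgAAAEH//gAGAAAAQf//AA8AAABB//8AD4AAAEP//gAfgAAAA//+AP+AAAAD//4A/8AAAAP//gD/wAAAAb/+AH+AAAAAH/4gf4AAAAAf/mB/gAAAAD//8P+AAABAP/+AA4AAAEA//4AAAAAAQD//gAAAAAAAH/8AAAAAAAAH/wAAAAAAAAH+AAAAAAAAAf+AAAAAAAAB/4AAAAAAAAP/gAAAAAAAP/AAAAAAAAOHwAAAAAAADw+AMAAAAAAPnwBwAAAAAA/+AHAAAAAAB/gAYAAAAAAD8AAAAAAAAAPwAAAAAAAAA/AAAAAAAAAD8AAAAAAAAAD4AAAAAAAAAHwAAAAAAAAAPgAAAAAAAAAeAAAAAAAAABwAAAAAAAAAGAAAAAAAAAAYAAAAAAAAADgAAAAAAAAAEAAACAAAAAAAAAAYAAAAAAAAAAAAAAAAAAAAAAAAAAAAAAAAAAAAAAAAAAAAAAAAAAAAAAAAAAAAAAAAAAAAAAAAAAAAAAAA=="/>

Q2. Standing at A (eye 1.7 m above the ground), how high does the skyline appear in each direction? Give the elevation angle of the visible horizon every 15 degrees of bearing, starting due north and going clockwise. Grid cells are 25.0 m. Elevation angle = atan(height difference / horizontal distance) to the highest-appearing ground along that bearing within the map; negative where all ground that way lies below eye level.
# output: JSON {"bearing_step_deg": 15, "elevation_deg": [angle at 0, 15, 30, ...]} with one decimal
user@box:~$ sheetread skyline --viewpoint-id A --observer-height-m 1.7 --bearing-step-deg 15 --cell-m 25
{"bearing_step_deg": 15, "elevation_deg": [3.2, 2.1, 3.8, 1.9, 2.8, 3.7, 4.4, 5.3, 6.4, 6.7, 9.2, 10.9, 10.6, 9.5, 11.0, 13.5, 15.5, 16.3, 15.9, 13.2, 9.6, 6.3, 3.4, 3.3]}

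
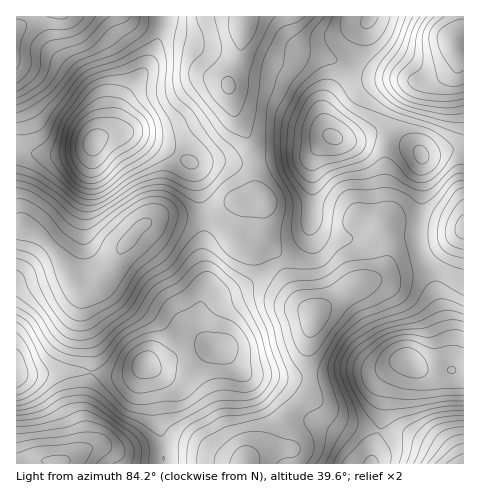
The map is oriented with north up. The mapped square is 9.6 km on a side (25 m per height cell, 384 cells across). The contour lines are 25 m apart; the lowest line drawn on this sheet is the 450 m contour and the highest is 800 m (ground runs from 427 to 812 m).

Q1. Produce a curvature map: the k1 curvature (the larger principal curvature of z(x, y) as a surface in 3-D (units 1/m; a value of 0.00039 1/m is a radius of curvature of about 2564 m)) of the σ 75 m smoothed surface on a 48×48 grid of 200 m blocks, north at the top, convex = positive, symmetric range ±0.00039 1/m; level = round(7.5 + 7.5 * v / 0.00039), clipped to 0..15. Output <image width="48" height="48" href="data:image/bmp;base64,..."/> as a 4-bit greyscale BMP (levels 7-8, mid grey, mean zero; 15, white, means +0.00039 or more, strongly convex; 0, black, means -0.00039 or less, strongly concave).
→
<image width="48" height="48" href="data:image/bmp;base64,Qk32BAAAAAAAAHYAAAAoAAAAMAAAADAAAAABAAQAAAAAAIAEAAATCwAAEwsAABAAAAAAAAAAAAAAABEREQAiIiIAMzMzAERERABVVVUAZmZmAHd3dwCIiIgAmZmZAKqqqgC7u7sAzMzMAN3d3QDu7u4A////AJl3ZWiahWnf+nZ5hmeapjVo3az+3M3Kl4dnd3iHdVjv+mZ5hVaJpjV4vL3b3Lq7l4d4mHdjZ2n/62RolmiIl1eaqa3Ku6h4h4iJmZhkWZz9u4V4iHiZmZu6h5zLqalmZomqqpiIjN3aq4eWaYiZiry5d6zMqKplZ6u7l3Z5vduorJmHaZm6iKl2Z63LqqqGeNy5ZmaKvduYrLmaqrzZiYdmZ67aq8zKq+y5mJq7vNuYq9uqqs7JmYZnib/Jmrzu7v/t3d3d3Nuby8ypit/d3KiImt/Kqqzv/+//////3f3OyJuprf7u7curvO3Lqs3d7ty9///svP/sqIqpvdy7qavO/u3u3e27zOuKzMuqrO/7upq7zMy4d3iavN3v//7Kq+uZl2eInM78qprNzNyWZ2d4nMvO//y6q+qIdmeIrKvsmZvLzcundneJvKms3uuZveuIdmZ4qpq7mZuorbqqmGZomqmrq8uZvcy5dmaJmJqqqpqYrLmIiHVXibqZiJmqzaqoZmeId5qqupqZqqqHZWRHmrl4d3iry5qoZlZ1Vpuru7uqupmIdWVquYd4Zom9uaqYdmZlVnq7qs2826uZl3ebp3d3VZvMmbuXd3h4iJu6mb3ezM7bqpm7hmZ3VqvKicyod4qIiKuoiaz+mazu3cq6hlaHZ6zLq83JiJqZiJmHabz8d3esu7vKmqqpiL3szJu5iK3JiId3ac3rZWZ6mbvJms3KiM/amIqZiL7HZmeHec7aZWdoq83JvMu7md/ZZWiImb/GZ3h2er3Kh4h3m+7Lu7qZqt/YQzd2mr7Ih3dVas25mrqqqu/bdollaN/YQ0V2i8/pd2VUWd2oiImZme/qZGl1Z8/ZZXZmat/7h2VDON65dnhUWe/pdliGZr/Zd1Zmad/9mGRESu7IVohTSe/oVmmWVa/qZUVoie/+qHd3i97YV3Zmae/3RWmHiL/7VIiru//+upmqve7ZmYeJmu/oVYqJq+/qd83cu//+qqq87/7czMu6vP/ah6uZiv/su+/+7f/+qZq93d3e3cy5vf/surypmv//7f/u3v/+26vMury8y5iZrN/t7/65vv/u/8qZm////+7sqruYmoZ4mq7u//65vv/c3Zh4m+/+///rqaqYeJiImazv/+3c3v7dyqmIvN/t3e/rqaqYZomJq73v7LvO//y7u7uZqr7avLvKq7uYh3eKua3/x4it/sqpq7zLh67avKmXeal3iZibmK7/lVnNuGaHiXiZh53rq7qYiIh1RXiZeL7+pmvbhDVndlhmeKzeu925iGd2RGipirzuuYzJYjeIY1dniL283e/qhkZ2aZmqmIrMuq3IUkq5Y0Z6qtyZvO/9l2eImpm7h3m6mr3ZZq25hnetzLiIeb7/uZq7qYi7l3ipia3ai92oiKzeynaZZ5z/uIq7u6mruYipmZzcq8qGV6vMqYiaiHn/yJqqmHeKvMzLuqzcypdDNZq8hnibuWff2amadEWLy87u283cyoYiRpqpY1abqInP+4aKhmebt3is7M78y6lmdw=="/>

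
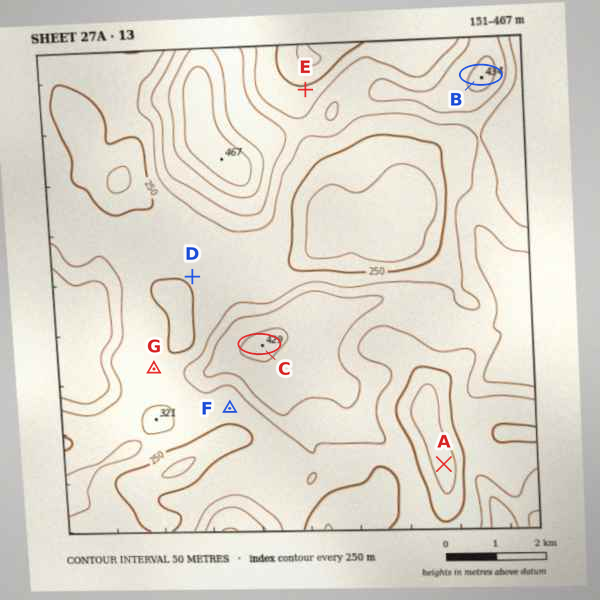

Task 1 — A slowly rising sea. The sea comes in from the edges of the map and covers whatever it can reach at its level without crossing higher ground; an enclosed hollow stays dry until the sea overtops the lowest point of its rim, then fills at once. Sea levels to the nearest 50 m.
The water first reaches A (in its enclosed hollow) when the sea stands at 250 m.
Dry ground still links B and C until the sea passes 300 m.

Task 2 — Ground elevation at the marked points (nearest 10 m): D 250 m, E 260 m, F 250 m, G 250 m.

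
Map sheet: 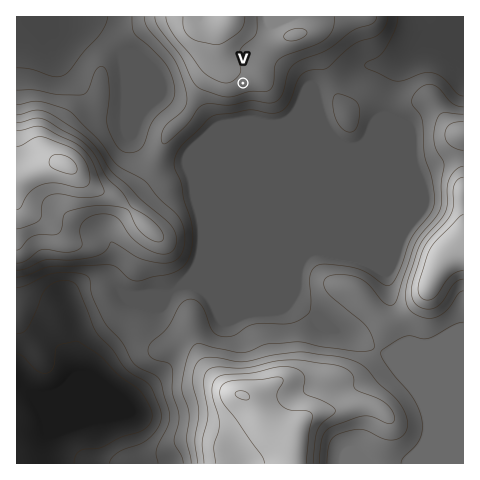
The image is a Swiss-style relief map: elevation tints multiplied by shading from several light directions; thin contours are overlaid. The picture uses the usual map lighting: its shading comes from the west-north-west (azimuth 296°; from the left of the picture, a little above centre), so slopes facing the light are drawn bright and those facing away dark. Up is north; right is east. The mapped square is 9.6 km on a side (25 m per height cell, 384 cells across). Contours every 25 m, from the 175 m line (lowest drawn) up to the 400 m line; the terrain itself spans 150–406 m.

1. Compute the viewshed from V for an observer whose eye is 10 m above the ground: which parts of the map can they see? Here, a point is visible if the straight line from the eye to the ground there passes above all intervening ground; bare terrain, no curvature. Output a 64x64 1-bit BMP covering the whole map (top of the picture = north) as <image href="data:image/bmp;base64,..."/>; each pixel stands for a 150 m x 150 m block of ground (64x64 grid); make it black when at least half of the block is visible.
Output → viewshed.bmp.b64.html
<image width="64" height="64" href="data:image/bmp;base64,Qk0+AgAAAAAAAD4AAAAoAAAAQAAAAEAAAAABAAEAAAAAAAACAAATCwAAEwsAAAIAAAAAAAAA////AAAAAAAAAAAAAAAABwAAAAAAAAAPAAAAAAAAAA8AAAAAAAAAHwAAAAADAAAfAAAAAAeAAB8AAAAAD8AAPwAAAAAd8Ac/AAAAABB///8AAAAAMDj//wAAAAfwAH9+AAAAH/gAfnwAAAG///38OAAAAf////gQAAAB////8AAAAAD////gAAAAHP///4AAAAAf///+AAAAAA////wAAAAAD///+AAAAAAH///wDgAAAAf///AfAAAAA///4B+AAAAD///gP8AAAAH///B/wAAAAf/////gAAAA//////AAAAB/////8AAAAH/////4AAAA//////gAAAH//////AAAA///////AAAP//////8AAB///////wAAP///////AAB///////8AAP///////wAB////////AA////////8AP////////wB/////////AH////////8A/////////wH/////////B/8P//////8P/wf//////x//B////x//H/wH////D/8f8Afn//8P/z/AA8D//w//PwAAAHgfn/w4AAAAeA//8AAAAADwB//wAAAAA/AD//AAAAAH8AB/8AAAAAfgAB/wAAAAD8AAA/MAAAAfAAAA/wAAAB+fgAB/AAAAP//4AH8AAAAv//BwPwAAAAfmAHA/AAAAA8AAYB8AAAAABAAgDw=="/>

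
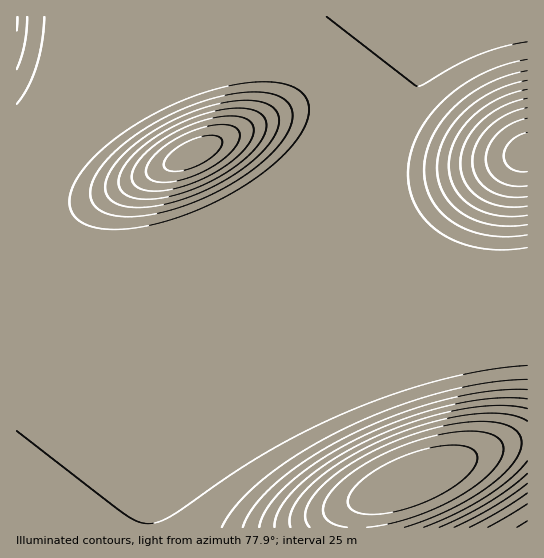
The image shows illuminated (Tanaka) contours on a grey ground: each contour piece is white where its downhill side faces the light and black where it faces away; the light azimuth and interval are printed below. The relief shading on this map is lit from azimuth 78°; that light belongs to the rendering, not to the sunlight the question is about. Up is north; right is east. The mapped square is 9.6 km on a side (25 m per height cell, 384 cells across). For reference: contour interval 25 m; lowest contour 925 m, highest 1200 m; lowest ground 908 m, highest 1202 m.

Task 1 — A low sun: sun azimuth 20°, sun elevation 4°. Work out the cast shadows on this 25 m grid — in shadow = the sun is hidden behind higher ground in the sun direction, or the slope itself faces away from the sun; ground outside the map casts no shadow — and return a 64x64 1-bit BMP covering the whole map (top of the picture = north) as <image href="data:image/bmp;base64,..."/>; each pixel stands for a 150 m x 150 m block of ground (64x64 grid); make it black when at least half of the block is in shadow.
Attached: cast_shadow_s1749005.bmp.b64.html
<image width="64" height="64" href="data:image/bmp;base64,Qk0+AgAAAAAAAD4AAAAoAAAAQAAAAEAAAAABAAEAAAAAAAACAAATCwAAEwsAAAIAAAAAAAAA////AAAAAAAAAAAAA8AAAAAAAAA//gAAAAAAAH//4AAAAAAAf//8AAAAAAB///8AAAAAAH///8AAAAAAf///8AAAAAB////4AAAAAD////gAAAAAH////AAAAAAH///+AAAAAAP///4AAAAAAP///wAAAAAAf///AAAAAAAf//8AAAAAAAf//wAAAAAAAP//AAAAAAAAH/8AAAAAAAAD/wAAAAAAAAA/AAAAAAAAAAAAAAAAAAAAAAAAAAAAAAAAAAAAAAAAAAAAAAAAAAAAAAAAAAAAAAAAAAAAAAAAAAAAAAAAAAAAAAAAAAAAAAAAAAAAAAAAAAAAAAAAAAAAAAAAAAAAAAAAAAAAAAAAAAAAAAAAAAAAAAAAAAAAAAAAAAAAAAAAAAAAAAAAAAAAAAAAAAAAAAAAAAAAAAAAAAAAAAAAAAAAAAAAAAAAAAAAAAAAAAAAAAAAAAAAAAAAAAAD+AAAAAAAAA//AAAAAAAAD//AAAAAMAAP//AAAAB4AA//+AAAAHwAB//+AAAA/gAD//8AAAD/AAH//4AAAP8AAP//wAAA/wAAP//AAAD/AAAP/+AAAP8AAAP/4AAA/wAAAH/gAAB/AAAAB4AAAD8AAAAAAAAAHwAAAAAAAAAHAAAAAAAAAAEAAAAAAAAAAAAAAAAAAAAAAAAAAAAAAAAAAAAAAAAAAA=="/>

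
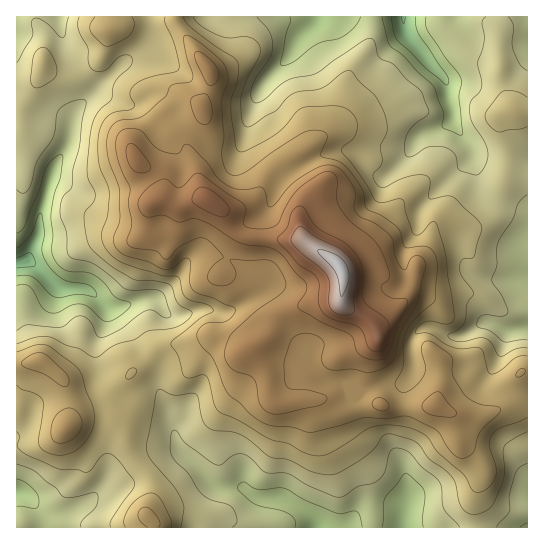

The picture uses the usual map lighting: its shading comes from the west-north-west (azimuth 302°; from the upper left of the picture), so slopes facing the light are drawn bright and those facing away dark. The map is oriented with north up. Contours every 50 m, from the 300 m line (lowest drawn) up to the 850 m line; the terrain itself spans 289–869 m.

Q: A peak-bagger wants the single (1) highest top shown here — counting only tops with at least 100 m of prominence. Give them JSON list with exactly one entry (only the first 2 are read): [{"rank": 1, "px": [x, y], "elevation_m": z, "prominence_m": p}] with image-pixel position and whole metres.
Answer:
[{"rank": 1, "px": [341, 267], "elevation_m": 869, "prominence_m": 580}]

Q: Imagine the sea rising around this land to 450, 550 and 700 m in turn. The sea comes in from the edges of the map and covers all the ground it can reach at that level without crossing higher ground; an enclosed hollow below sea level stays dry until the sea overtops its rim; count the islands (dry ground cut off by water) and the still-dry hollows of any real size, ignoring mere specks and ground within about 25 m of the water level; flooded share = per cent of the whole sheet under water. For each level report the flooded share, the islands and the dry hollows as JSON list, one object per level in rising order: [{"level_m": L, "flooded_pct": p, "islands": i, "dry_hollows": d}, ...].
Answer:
[{"level_m": 450, "flooded_pct": 21, "islands": 0, "dry_hollows": 0}, {"level_m": 550, "flooded_pct": 59, "islands": 0, "dry_hollows": 0}, {"level_m": 700, "flooded_pct": 93, "islands": 1, "dry_hollows": 0}]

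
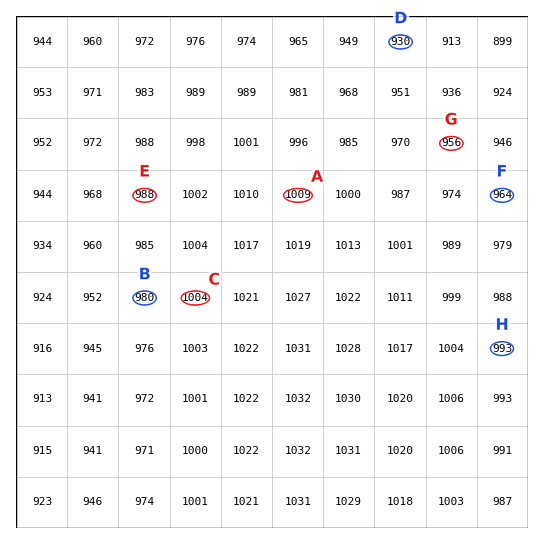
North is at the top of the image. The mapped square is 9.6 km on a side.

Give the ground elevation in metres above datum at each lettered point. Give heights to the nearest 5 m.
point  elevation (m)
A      1010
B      980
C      1005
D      930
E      990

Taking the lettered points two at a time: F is below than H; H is above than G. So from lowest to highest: G F H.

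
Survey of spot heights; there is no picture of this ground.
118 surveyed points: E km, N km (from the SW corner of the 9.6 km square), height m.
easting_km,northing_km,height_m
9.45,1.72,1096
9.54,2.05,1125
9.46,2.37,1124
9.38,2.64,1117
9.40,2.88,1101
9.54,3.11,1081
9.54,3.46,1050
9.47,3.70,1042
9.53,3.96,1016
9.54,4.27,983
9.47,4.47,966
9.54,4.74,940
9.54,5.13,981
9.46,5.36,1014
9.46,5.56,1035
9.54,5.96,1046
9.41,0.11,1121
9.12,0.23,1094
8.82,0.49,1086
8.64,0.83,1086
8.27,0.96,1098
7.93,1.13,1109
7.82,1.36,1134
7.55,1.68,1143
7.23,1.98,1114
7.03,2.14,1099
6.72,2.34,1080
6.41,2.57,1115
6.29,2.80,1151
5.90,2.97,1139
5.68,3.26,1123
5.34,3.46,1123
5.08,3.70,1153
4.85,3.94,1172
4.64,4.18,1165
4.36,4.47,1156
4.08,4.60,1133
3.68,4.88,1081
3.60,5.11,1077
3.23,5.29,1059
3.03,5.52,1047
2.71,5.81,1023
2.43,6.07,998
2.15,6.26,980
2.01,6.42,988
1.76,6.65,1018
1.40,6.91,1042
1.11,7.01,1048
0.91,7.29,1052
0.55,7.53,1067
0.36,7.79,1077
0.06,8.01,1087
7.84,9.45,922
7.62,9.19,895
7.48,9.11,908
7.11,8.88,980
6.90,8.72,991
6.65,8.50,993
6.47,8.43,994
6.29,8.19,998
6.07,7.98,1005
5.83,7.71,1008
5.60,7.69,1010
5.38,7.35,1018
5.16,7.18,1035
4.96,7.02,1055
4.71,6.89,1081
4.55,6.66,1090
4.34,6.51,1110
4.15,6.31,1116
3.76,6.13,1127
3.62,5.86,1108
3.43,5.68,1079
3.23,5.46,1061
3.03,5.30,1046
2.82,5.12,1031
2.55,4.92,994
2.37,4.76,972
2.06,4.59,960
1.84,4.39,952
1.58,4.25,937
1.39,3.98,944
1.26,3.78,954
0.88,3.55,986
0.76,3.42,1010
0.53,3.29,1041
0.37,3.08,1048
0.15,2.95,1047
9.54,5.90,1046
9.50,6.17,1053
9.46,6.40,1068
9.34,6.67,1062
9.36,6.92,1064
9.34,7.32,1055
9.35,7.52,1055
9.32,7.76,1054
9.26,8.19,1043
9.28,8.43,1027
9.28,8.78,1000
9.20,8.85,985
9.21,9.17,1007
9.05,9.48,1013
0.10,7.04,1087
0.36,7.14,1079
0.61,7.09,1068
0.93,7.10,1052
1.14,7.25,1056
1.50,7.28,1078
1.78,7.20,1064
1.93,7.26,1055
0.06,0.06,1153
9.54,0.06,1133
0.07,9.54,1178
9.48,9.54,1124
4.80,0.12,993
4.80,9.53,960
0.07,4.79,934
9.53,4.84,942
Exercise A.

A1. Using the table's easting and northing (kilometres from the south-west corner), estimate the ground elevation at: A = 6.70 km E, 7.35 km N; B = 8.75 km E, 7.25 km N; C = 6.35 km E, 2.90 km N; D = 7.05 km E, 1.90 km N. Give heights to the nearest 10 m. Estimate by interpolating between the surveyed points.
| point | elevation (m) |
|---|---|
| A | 1000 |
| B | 1000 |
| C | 1160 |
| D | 1090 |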